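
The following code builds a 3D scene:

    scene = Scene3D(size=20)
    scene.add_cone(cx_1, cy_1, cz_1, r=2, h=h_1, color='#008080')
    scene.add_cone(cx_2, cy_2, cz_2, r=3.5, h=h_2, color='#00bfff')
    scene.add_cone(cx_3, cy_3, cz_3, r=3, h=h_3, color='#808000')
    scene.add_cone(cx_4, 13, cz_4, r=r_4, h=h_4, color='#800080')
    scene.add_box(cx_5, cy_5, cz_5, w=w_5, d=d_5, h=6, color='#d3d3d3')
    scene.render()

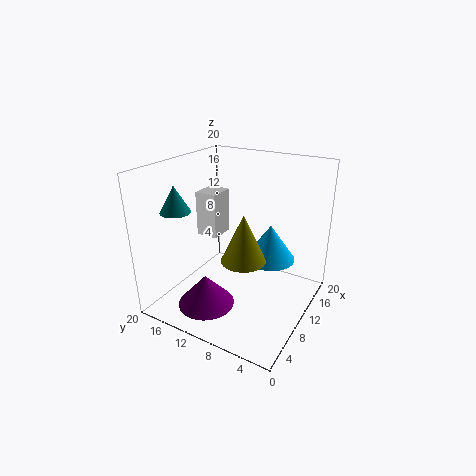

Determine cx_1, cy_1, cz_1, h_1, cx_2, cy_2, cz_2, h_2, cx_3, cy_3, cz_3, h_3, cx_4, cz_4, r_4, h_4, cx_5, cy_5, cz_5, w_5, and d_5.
cx_1 = 4.5; cy_1 = 16; cz_1 = 14.5; h_1 = 3.5; cx_2 = 12; cy_2 = 6; cz_2 = 7; h_2 = 5; cx_3 = 8; cy_3 = 8; cz_3 = 8; h_3 = 6.5; cx_4 = 6; cz_4 = 0.5; r_4 = 4; h_4 = 4.5; cx_5 = 7.5; cy_5 = 12; cz_5 = 10.5; w_5 = 3.5; d_5 = 3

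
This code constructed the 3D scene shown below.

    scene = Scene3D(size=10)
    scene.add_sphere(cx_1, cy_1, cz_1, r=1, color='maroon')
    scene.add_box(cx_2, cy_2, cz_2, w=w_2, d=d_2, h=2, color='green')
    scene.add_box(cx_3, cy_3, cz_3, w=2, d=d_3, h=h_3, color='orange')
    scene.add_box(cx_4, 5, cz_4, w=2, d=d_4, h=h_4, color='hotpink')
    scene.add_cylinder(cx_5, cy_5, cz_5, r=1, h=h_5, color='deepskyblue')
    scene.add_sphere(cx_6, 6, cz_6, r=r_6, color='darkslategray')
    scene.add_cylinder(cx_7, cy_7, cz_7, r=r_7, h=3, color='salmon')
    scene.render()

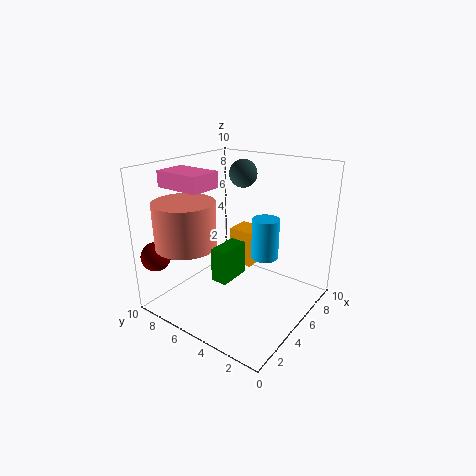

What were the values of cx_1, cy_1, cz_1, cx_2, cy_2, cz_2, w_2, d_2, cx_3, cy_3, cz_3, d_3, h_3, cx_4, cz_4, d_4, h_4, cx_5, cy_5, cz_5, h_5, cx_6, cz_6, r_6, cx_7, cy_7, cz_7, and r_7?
cx_1 = 1
cy_1 = 9
cz_1 = 4
cx_2 = 1
cy_2 = 3
cz_2 = 4
w_2 = 2
d_2 = 1
cx_3 = 8
cy_3 = 6
cz_3 = 1
d_3 = 2
h_3 = 3
cx_4 = 1
cz_4 = 9
d_4 = 3
h_4 = 1
cx_5 = 7
cy_5 = 4
cz_5 = 3
h_5 = 3
cx_6 = 7
cz_6 = 9
r_6 = 1
cx_7 = 2
cy_7 = 7
cz_7 = 5
r_7 = 2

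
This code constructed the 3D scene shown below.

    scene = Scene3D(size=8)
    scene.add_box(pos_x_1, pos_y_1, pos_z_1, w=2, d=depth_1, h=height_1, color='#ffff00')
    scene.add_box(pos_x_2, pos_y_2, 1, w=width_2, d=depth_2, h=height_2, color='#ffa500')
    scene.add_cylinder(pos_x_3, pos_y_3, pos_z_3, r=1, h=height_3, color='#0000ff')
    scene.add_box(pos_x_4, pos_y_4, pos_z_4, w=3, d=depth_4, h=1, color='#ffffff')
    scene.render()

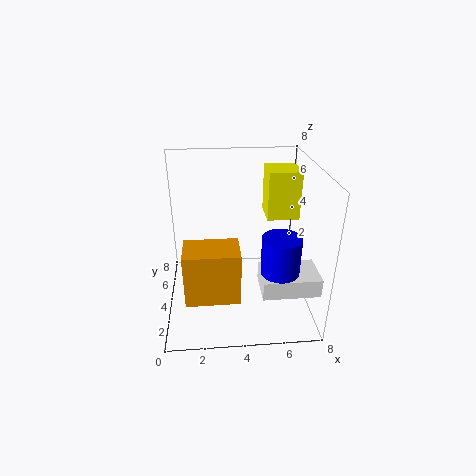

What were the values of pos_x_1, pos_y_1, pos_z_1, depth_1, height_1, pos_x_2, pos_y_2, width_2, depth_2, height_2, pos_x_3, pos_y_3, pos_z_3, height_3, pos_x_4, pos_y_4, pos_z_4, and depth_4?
pos_x_1 = 6, pos_y_1 = 6, pos_z_1 = 4, depth_1 = 2, height_1 = 3, pos_x_2 = 1, pos_y_2 = 2, width_2 = 3, depth_2 = 2, height_2 = 3, pos_x_3 = 6, pos_y_3 = 2, pos_z_3 = 2, height_3 = 3, pos_x_4 = 5, pos_y_4 = 1, pos_z_4 = 2, depth_4 = 2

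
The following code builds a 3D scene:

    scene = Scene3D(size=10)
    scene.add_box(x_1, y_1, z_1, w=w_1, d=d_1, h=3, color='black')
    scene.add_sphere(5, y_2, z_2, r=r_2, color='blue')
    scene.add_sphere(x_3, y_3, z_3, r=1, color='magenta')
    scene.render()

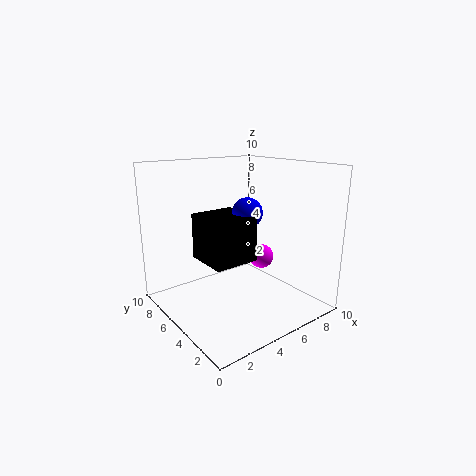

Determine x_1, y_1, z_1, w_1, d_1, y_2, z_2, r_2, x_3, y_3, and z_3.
x_1 = 2, y_1 = 3, z_1 = 4, w_1 = 3, d_1 = 3, y_2 = 4, z_2 = 7, r_2 = 1, x_3 = 9, y_3 = 7, z_3 = 2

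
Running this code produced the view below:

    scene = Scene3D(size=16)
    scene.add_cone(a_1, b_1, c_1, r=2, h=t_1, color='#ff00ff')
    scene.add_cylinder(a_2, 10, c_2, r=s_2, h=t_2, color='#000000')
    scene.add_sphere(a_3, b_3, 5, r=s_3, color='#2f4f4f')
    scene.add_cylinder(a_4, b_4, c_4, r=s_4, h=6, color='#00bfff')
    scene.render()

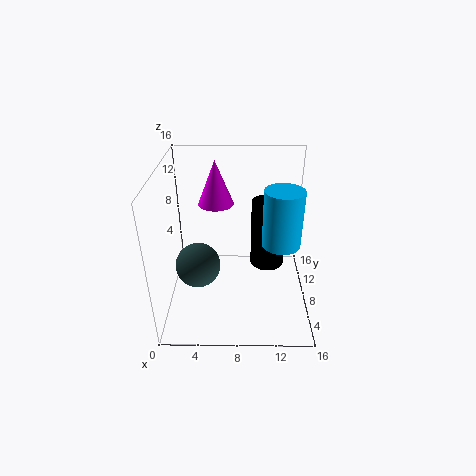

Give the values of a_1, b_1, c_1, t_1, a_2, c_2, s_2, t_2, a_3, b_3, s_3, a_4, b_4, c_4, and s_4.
a_1 = 5.5
b_1 = 10.5
c_1 = 11
t_1 = 5
a_2 = 11.5
c_2 = 3.5
s_2 = 2
t_2 = 8
a_3 = 3.5
b_3 = 7
s_3 = 2.5
a_4 = 12.5
b_4 = 6
c_4 = 8.5
s_4 = 2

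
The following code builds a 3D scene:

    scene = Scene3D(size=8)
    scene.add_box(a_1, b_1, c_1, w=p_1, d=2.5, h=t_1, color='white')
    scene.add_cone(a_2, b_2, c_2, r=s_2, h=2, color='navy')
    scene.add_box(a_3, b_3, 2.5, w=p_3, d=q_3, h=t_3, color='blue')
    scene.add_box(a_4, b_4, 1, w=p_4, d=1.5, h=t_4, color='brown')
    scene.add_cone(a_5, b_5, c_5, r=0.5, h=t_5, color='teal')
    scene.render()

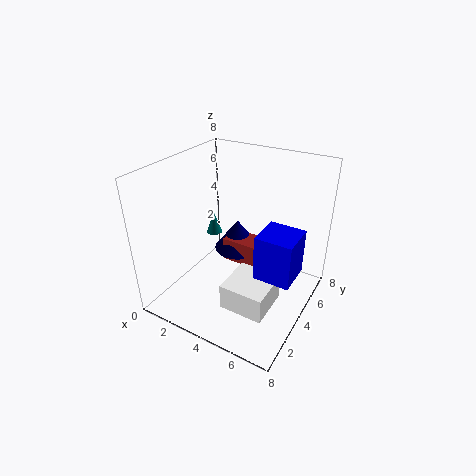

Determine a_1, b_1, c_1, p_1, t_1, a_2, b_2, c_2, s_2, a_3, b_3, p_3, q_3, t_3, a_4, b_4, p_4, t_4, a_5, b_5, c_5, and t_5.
a_1 = 4; b_1 = 2; c_1 = 0.5; p_1 = 2.5; t_1 = 1.5; a_2 = 2.5; b_2 = 6.5; c_2 = 1.5; s_2 = 1.5; a_3 = 5.5; b_3 = 3; p_3 = 2; q_3 = 2; t_3 = 2.5; a_4 = 2; b_4 = 5.5; p_4 = 2.5; t_4 = 1.5; a_5 = 1; b_5 = 6; c_5 = 2.5; t_5 = 1.5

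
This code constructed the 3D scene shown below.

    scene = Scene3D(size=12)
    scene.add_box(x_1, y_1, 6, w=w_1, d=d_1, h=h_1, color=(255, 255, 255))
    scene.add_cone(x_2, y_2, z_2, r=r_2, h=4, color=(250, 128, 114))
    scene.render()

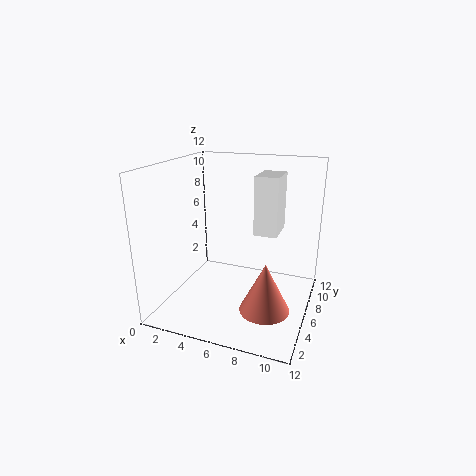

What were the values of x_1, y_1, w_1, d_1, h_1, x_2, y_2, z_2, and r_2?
x_1 = 7; y_1 = 7; w_1 = 2; d_1 = 3; h_1 = 5; x_2 = 9; y_2 = 4; z_2 = 1; r_2 = 2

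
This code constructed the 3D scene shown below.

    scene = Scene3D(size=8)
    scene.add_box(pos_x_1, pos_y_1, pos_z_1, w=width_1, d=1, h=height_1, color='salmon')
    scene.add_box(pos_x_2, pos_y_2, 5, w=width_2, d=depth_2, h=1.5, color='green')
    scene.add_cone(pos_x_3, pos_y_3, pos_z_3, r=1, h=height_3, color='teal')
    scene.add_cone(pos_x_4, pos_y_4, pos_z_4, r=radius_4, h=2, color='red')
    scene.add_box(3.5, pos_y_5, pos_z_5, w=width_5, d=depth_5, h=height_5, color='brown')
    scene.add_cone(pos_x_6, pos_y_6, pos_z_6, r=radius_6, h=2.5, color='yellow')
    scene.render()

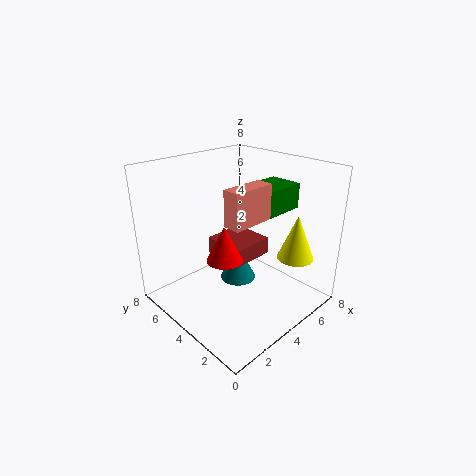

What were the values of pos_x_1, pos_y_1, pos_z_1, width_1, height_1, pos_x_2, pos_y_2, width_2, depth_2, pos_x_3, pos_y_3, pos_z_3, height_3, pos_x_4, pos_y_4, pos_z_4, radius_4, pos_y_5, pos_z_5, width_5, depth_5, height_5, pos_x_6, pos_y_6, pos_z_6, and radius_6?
pos_x_1 = 3, pos_y_1 = 3, pos_z_1 = 5, width_1 = 2.5, height_1 = 2, pos_x_2 = 5.5, pos_y_2 = 3, width_2 = 2.5, depth_2 = 2, pos_x_3 = 4, pos_y_3 = 4, pos_z_3 = 1.5, height_3 = 2, pos_x_4 = 3, pos_y_4 = 4, pos_z_4 = 3, radius_4 = 1, pos_y_5 = 3.5, pos_z_5 = 2.5, width_5 = 2.5, depth_5 = 2.5, height_5 = 1, pos_x_6 = 6, pos_y_6 = 1.5, pos_z_6 = 3, radius_6 = 1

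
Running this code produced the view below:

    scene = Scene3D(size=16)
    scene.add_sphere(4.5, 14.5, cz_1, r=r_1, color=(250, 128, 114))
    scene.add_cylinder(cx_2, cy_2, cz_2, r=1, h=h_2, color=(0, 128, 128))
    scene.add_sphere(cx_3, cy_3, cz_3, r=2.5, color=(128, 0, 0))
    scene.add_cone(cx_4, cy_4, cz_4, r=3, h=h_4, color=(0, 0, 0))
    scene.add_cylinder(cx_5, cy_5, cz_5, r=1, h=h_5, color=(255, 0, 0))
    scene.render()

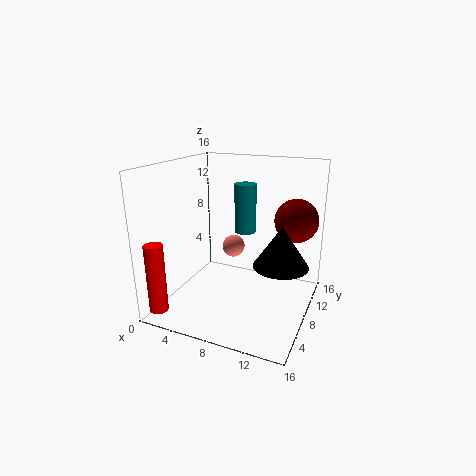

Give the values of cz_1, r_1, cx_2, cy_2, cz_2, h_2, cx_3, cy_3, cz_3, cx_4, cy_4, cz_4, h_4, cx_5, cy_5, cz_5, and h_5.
cz_1 = 4; r_1 = 1.5; cx_2 = 10.5; cy_2 = 4; cz_2 = 10.5; h_2 = 4.5; cx_3 = 13.5; cy_3 = 12; cz_3 = 9.5; cx_4 = 13; cy_4 = 8; cz_4 = 5.5; h_4 = 4.5; cx_5 = 1.5; cy_5 = 1.5; cz_5 = 1; h_5 = 7.5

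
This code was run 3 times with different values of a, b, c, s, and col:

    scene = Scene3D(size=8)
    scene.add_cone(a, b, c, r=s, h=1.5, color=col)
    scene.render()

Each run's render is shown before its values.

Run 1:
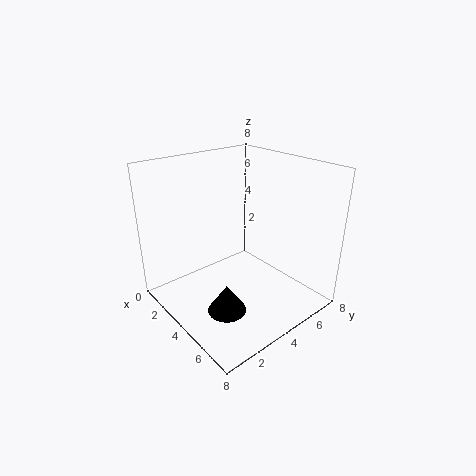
a = 5.5, b = 2, c = 1, s = 1, col = 'black'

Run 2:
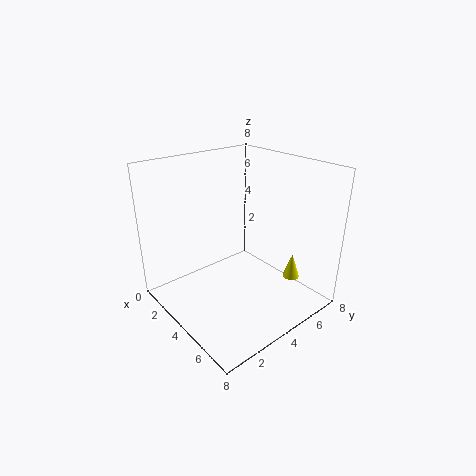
a = 5.5, b = 7, c = 1, s = 0.5, col = 'yellow'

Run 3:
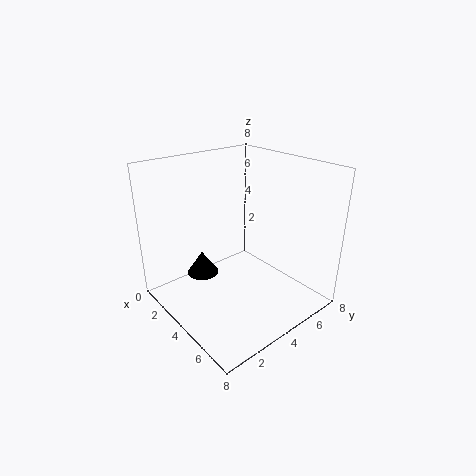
a = 1, b = 3.5, c = 0.5, s = 1, col = 'black'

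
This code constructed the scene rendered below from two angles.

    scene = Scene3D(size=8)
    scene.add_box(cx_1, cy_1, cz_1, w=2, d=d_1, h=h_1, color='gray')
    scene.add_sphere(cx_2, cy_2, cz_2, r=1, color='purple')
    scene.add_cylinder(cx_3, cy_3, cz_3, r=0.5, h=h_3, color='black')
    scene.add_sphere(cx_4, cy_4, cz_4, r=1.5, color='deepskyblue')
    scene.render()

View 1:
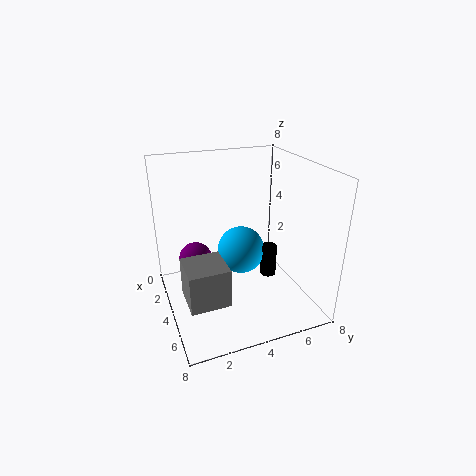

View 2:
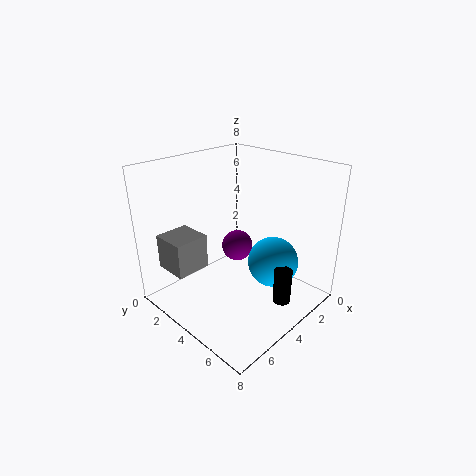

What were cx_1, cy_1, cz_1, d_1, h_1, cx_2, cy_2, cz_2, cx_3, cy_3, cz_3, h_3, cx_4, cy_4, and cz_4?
cx_1 = 5; cy_1 = 0.5; cz_1 = 2; d_1 = 2; h_1 = 2; cx_2 = 2; cy_2 = 2; cz_2 = 2; cx_3 = 3; cy_3 = 6.5; cz_3 = 0.5; h_3 = 2; cx_4 = 2; cy_4 = 5; cz_4 = 2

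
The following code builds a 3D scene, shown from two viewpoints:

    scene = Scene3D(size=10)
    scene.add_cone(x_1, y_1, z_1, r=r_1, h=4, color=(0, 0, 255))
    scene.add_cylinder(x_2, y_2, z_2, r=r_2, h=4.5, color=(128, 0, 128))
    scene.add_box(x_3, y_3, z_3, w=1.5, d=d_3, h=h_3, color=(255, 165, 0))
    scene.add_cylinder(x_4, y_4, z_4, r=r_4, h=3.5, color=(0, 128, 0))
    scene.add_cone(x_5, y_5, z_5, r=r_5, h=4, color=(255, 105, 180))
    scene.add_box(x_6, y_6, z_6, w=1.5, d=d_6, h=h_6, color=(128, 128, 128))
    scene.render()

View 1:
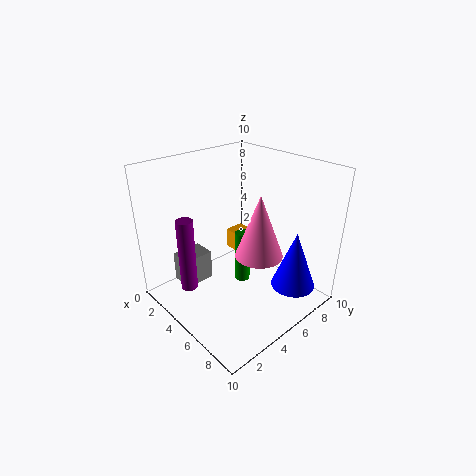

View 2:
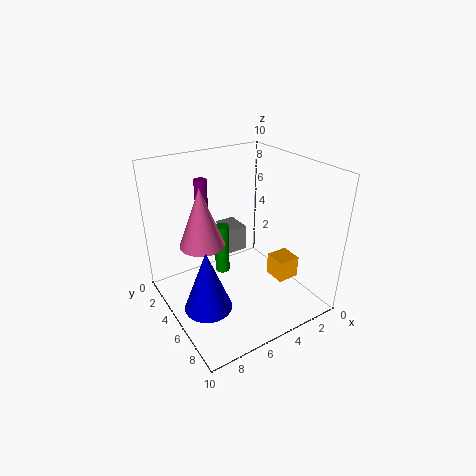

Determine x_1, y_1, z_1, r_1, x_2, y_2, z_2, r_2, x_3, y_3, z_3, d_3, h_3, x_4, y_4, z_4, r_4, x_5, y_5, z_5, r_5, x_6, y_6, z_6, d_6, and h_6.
x_1 = 8.5; y_1 = 7; z_1 = 2; r_1 = 1.5; x_2 = 5.5; y_2 = 0.5; z_2 = 3.5; r_2 = 0.5; x_3 = 2; y_3 = 6.5; z_3 = 2.5; d_3 = 1.5; h_3 = 1.5; x_4 = 6; y_4 = 4.5; z_4 = 2.5; r_4 = 0.5; x_5 = 7.5; y_5 = 4.5; z_5 = 5; r_5 = 1.5; x_6 = 3; y_6 = 1; z_6 = 2.5; d_6 = 2; h_6 = 2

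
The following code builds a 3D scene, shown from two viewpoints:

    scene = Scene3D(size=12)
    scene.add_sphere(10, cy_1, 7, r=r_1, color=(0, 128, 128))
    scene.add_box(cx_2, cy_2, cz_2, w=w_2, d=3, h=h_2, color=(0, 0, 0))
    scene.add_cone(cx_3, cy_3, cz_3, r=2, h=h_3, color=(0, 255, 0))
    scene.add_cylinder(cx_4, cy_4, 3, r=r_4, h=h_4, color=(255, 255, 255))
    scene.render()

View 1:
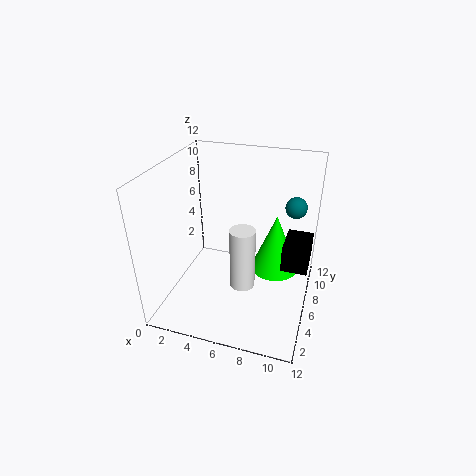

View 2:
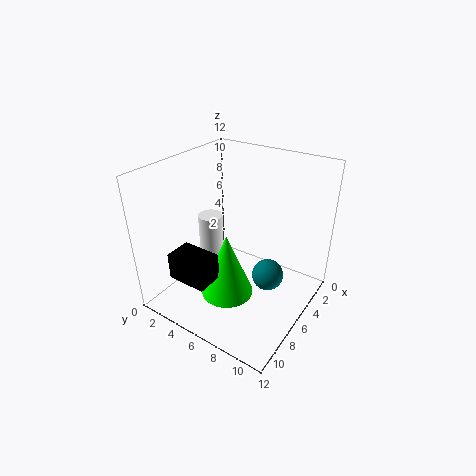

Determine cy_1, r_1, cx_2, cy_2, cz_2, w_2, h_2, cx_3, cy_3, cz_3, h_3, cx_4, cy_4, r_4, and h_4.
cy_1 = 11, r_1 = 1, cx_2 = 10, cy_2 = 4, cz_2 = 5, w_2 = 2, h_2 = 2, cx_3 = 9, cy_3 = 7, cz_3 = 3, h_3 = 5, cx_4 = 7, cy_4 = 4, r_4 = 1, h_4 = 5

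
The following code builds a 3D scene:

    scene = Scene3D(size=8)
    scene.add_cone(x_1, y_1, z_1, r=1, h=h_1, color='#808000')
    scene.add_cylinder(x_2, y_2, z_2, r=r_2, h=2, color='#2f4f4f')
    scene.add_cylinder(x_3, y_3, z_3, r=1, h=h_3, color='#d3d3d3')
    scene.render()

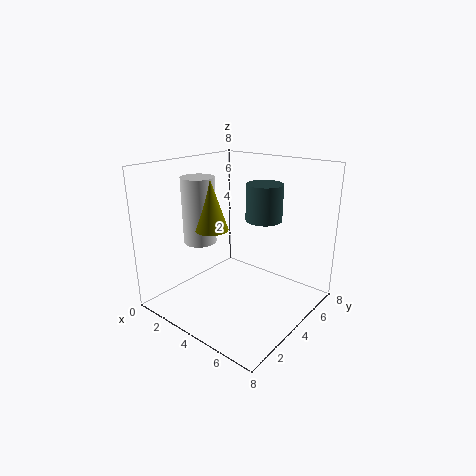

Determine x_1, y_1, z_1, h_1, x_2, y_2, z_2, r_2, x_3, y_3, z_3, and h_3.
x_1 = 2
y_1 = 4
z_1 = 4
h_1 = 3
x_2 = 5
y_2 = 5
z_2 = 5
r_2 = 1
x_3 = 1
y_3 = 4
z_3 = 3
h_3 = 4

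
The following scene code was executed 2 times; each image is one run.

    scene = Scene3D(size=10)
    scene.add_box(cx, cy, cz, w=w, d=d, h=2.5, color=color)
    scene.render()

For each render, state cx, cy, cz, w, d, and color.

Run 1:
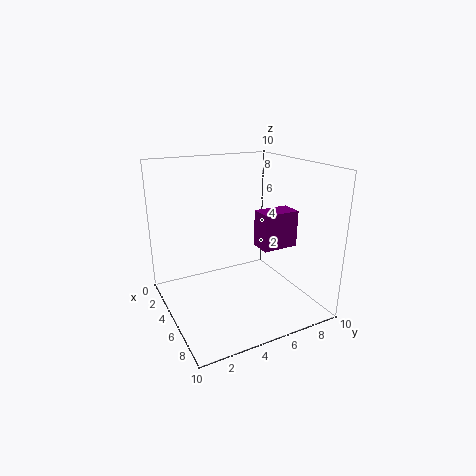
cx = 5.5; cy = 6; cz = 4.5; w = 1.5; d = 2.5; color = 'purple'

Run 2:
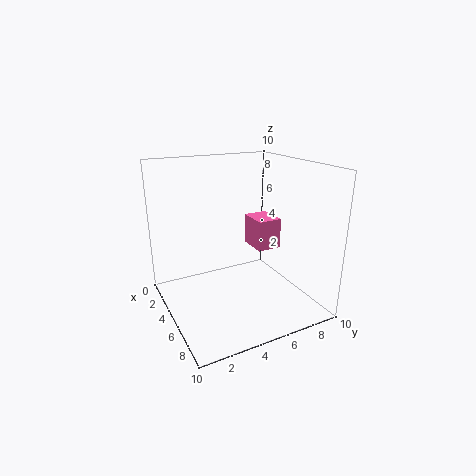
cx = 0.5; cy = 8; cz = 2.5; w = 2.5; d = 2; color = 'hotpink'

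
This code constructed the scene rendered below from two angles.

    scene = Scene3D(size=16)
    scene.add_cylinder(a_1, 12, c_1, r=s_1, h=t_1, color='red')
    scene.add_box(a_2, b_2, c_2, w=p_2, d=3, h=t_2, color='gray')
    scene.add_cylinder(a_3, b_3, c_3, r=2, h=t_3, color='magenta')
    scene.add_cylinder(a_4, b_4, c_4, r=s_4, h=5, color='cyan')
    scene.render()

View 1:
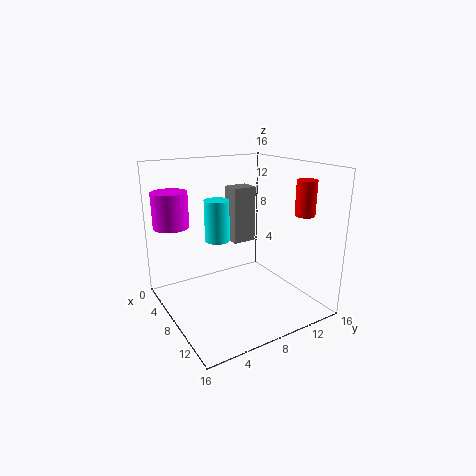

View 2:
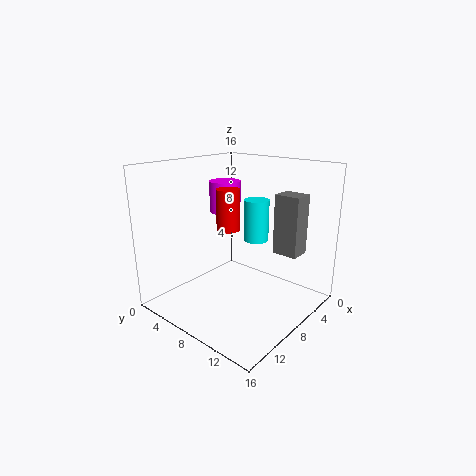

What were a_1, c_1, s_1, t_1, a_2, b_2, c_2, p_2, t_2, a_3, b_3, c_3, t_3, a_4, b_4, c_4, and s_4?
a_1 = 14, c_1 = 11.5, s_1 = 1, t_1 = 3.5, a_2 = 1.5, b_2 = 10, c_2 = 5.5, p_2 = 2.5, t_2 = 7, a_3 = 3.5, b_3 = 2, c_3 = 9, t_3 = 4, a_4 = 4, b_4 = 7.5, c_4 = 6.5, s_4 = 1.5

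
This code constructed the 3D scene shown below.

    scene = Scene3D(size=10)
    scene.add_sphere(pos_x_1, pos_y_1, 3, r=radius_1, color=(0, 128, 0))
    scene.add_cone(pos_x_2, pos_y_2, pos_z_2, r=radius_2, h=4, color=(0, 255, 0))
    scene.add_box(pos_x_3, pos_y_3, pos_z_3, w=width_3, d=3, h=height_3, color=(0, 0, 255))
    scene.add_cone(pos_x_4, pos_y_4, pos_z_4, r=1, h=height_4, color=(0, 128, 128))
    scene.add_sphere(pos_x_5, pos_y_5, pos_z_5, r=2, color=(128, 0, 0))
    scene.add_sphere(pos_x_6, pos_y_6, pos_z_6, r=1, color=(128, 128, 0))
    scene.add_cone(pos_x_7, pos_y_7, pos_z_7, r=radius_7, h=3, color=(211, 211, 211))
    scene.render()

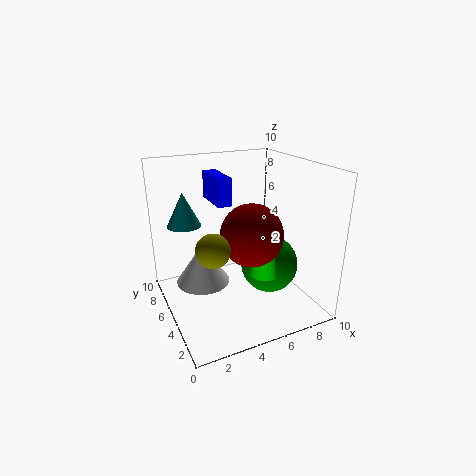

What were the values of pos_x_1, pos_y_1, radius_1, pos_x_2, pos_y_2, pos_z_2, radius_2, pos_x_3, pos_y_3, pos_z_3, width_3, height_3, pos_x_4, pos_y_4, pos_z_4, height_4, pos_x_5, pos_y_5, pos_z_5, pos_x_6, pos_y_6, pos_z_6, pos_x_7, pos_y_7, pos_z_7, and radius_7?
pos_x_1 = 7; pos_y_1 = 4; radius_1 = 2; pos_x_2 = 6; pos_y_2 = 3; pos_z_2 = 3; radius_2 = 1; pos_x_3 = 4; pos_y_3 = 6; pos_z_3 = 7; width_3 = 1; height_3 = 2; pos_x_4 = 1; pos_y_4 = 4; pos_z_4 = 7; height_4 = 2; pos_x_5 = 5; pos_y_5 = 3; pos_z_5 = 6; pos_x_6 = 2; pos_y_6 = 2; pos_z_6 = 6; pos_x_7 = 3; pos_y_7 = 7; pos_z_7 = 1; radius_7 = 2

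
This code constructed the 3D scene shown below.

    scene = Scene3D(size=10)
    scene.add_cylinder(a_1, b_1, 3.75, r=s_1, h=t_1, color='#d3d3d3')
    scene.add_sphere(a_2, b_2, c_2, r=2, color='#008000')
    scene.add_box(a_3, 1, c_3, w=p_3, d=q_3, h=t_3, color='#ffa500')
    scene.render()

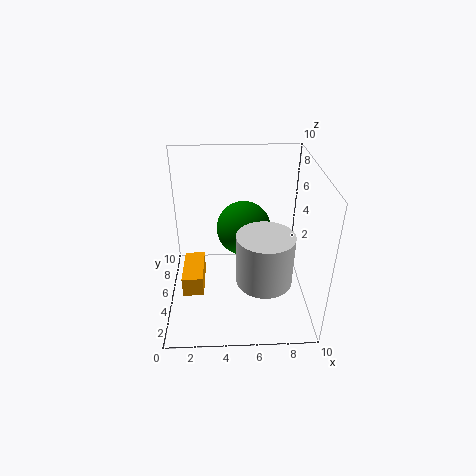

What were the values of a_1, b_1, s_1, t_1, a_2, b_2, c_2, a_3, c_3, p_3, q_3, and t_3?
a_1 = 6.5, b_1 = 2, s_1 = 1.75, t_1 = 3.25, a_2 = 5.5, b_2 = 6.75, c_2 = 4.75, a_3 = 1.5, c_3 = 3.5, p_3 = 1.25, q_3 = 2.75, t_3 = 1.25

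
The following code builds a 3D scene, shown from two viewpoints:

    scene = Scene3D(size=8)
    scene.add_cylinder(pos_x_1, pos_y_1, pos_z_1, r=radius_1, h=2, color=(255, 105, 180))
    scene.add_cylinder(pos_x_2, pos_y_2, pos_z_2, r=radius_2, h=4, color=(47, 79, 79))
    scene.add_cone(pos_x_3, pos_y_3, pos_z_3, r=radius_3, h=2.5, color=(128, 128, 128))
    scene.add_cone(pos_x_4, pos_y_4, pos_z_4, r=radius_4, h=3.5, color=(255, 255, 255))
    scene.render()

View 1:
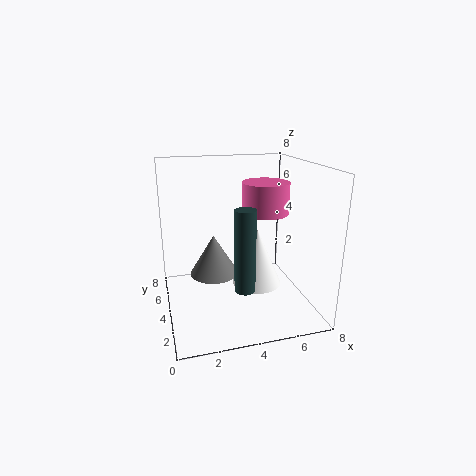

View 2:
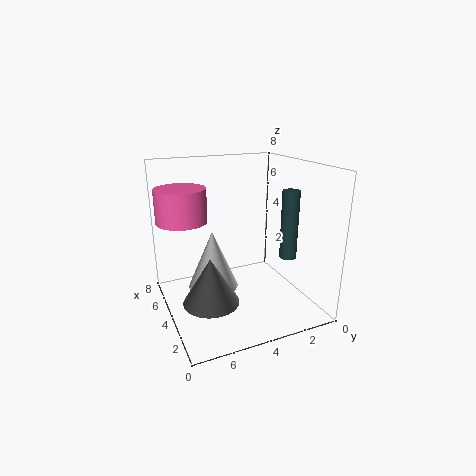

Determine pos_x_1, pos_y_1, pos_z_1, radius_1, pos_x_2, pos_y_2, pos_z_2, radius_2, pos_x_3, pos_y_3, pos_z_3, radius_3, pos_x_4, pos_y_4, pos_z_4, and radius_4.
pos_x_1 = 6.5, pos_y_1 = 6.5, pos_z_1 = 4.5, radius_1 = 1.5, pos_x_2 = 3.5, pos_y_2 = 1, pos_z_2 = 2.5, radius_2 = 0.5, pos_x_3 = 3, pos_y_3 = 6, pos_z_3 = 1, radius_3 = 1.5, pos_x_4 = 5.5, pos_y_4 = 5, pos_z_4 = 0.5, radius_4 = 1.5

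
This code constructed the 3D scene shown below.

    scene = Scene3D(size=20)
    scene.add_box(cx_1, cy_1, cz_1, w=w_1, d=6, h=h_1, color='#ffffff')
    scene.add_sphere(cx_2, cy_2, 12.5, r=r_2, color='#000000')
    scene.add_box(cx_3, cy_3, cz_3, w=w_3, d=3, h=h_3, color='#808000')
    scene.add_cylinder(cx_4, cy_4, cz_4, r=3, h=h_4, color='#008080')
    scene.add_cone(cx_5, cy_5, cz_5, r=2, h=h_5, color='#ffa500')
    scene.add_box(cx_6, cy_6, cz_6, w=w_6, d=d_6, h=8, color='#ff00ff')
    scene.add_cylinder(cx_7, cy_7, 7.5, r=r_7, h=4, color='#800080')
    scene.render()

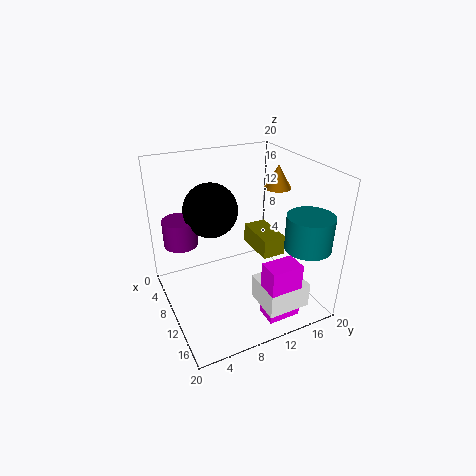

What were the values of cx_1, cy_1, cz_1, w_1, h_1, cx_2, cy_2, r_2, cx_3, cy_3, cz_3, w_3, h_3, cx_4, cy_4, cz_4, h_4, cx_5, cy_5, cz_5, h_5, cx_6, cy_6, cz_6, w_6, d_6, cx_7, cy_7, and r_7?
cx_1 = 12.5, cy_1 = 11, cz_1 = 1.5, w_1 = 5.5, h_1 = 3.5, cx_2 = 5, cy_2 = 8, r_2 = 4, cx_3 = 10, cy_3 = 11, cz_3 = 9.5, w_3 = 5.5, h_3 = 2.5, cx_4 = 17, cy_4 = 16.5, cz_4 = 10.5, h_4 = 4.5, cx_5 = 7, cy_5 = 18, cz_5 = 15, h_5 = 3.5, cx_6 = 15, cy_6 = 11, cz_6 = 0.5, w_6 = 3, d_6 = 4.5, cx_7 = 4, cy_7 = 3.5, r_7 = 2.5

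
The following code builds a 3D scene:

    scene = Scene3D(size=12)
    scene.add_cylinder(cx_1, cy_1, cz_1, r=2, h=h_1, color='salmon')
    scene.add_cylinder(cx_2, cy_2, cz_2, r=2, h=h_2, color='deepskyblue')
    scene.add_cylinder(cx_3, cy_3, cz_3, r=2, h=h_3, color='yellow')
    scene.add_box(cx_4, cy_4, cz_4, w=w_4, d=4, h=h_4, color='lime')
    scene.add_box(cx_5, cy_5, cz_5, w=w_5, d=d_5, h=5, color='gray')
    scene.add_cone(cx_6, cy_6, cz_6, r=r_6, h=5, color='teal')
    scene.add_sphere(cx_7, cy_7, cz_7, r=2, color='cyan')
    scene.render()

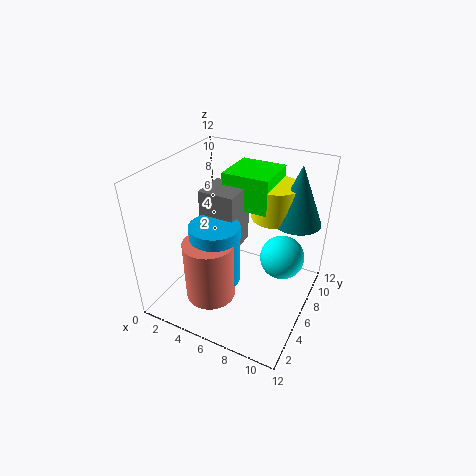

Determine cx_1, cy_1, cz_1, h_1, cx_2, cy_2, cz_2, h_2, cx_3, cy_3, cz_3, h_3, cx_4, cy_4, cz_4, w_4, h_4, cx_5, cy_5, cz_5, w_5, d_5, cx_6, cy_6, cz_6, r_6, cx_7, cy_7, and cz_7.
cx_1 = 5; cy_1 = 3; cz_1 = 2; h_1 = 5; cx_2 = 5; cy_2 = 4; cz_2 = 3; h_2 = 5; cx_3 = 8; cy_3 = 9; cz_3 = 7; h_3 = 3; cx_4 = 4; cy_4 = 7; cz_4 = 8; w_4 = 4; h_4 = 3; cx_5 = 3; cy_5 = 5; cz_5 = 5; w_5 = 3; d_5 = 3; cx_6 = 10; cy_6 = 9; cz_6 = 7; r_6 = 2; cx_7 = 9; cy_7 = 9; cz_7 = 3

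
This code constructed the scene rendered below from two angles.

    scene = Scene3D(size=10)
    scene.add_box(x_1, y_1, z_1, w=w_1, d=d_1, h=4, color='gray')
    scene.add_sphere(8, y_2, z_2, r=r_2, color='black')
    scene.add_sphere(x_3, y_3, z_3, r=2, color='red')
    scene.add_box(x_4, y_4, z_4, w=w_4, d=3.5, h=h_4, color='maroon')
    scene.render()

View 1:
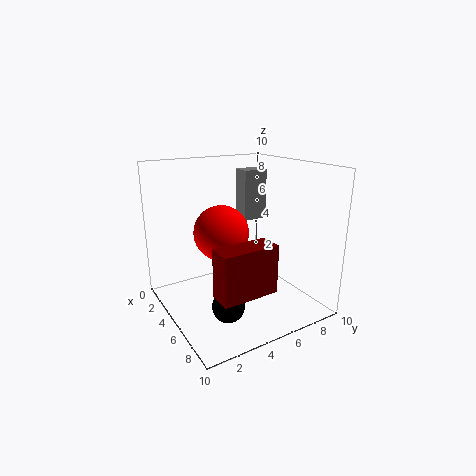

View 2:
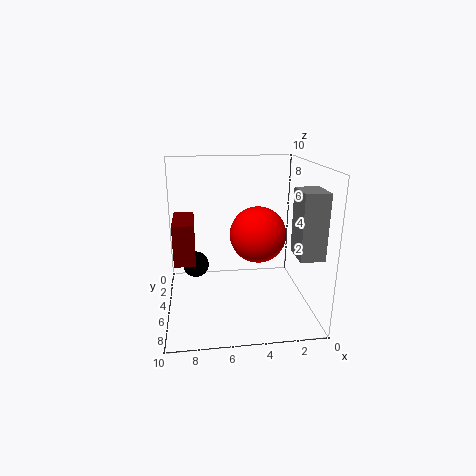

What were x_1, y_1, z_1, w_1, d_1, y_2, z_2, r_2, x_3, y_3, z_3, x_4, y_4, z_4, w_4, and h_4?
x_1 = 0.5; y_1 = 7.5; z_1 = 5; w_1 = 1.5; d_1 = 2; y_2 = 2.5; z_2 = 2; r_2 = 1; x_3 = 3.5; y_3 = 4.5; z_3 = 5; x_4 = 8; y_4 = 1.5; z_4 = 3; w_4 = 1.5; h_4 = 3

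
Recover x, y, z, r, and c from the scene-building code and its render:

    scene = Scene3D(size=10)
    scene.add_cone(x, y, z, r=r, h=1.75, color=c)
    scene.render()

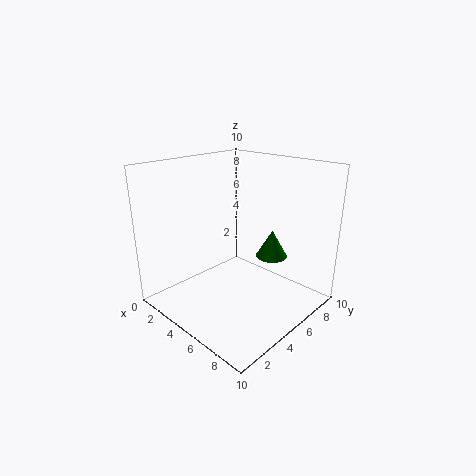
x = 7.75; y = 5.25; z = 4.5; r = 1; c = 'green'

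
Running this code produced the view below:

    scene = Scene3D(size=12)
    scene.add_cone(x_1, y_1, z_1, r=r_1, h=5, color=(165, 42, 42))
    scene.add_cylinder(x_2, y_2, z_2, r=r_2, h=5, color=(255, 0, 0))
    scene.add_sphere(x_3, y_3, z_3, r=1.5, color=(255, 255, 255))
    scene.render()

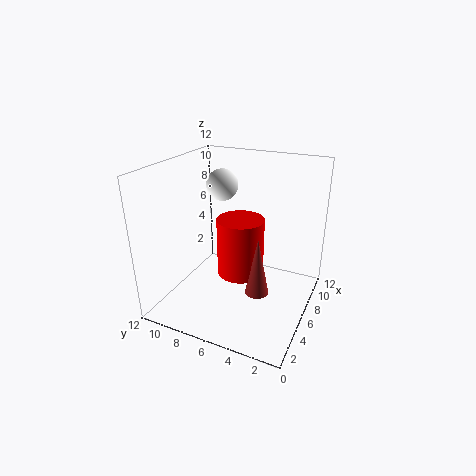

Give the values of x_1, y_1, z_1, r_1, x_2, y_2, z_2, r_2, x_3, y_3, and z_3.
x_1 = 5.5
y_1 = 4
z_1 = 1.5
r_1 = 1
x_2 = 6.5
y_2 = 6
z_2 = 2.5
r_2 = 2
x_3 = 10
y_3 = 9.5
z_3 = 9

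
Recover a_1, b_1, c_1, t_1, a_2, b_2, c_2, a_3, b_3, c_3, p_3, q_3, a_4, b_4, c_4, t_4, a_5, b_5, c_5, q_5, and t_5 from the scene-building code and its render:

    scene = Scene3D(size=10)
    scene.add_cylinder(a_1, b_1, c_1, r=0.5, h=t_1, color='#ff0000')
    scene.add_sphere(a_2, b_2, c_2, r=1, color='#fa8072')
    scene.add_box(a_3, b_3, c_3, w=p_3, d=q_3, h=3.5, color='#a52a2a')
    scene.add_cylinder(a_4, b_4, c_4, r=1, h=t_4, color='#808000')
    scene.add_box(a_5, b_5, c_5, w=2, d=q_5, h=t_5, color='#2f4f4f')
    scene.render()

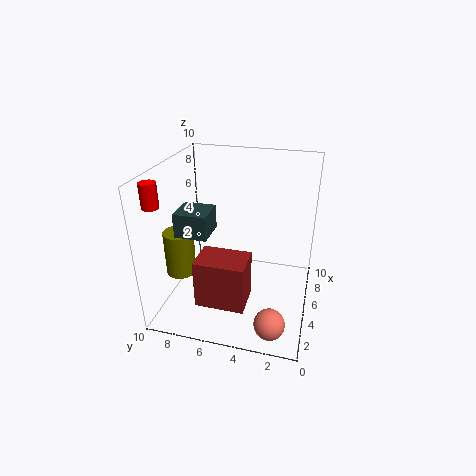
a_1 = 1
b_1 = 9
c_1 = 8.5
t_1 = 1.5
a_2 = 1.5
b_2 = 2
c_2 = 1
a_3 = 2.5
b_3 = 4
c_3 = 0.5
p_3 = 2.5
q_3 = 3.5
a_4 = 3
b_4 = 8.5
c_4 = 3
t_4 = 3
a_5 = 1.5
b_5 = 6
c_5 = 6.5
q_5 = 2
t_5 = 1.5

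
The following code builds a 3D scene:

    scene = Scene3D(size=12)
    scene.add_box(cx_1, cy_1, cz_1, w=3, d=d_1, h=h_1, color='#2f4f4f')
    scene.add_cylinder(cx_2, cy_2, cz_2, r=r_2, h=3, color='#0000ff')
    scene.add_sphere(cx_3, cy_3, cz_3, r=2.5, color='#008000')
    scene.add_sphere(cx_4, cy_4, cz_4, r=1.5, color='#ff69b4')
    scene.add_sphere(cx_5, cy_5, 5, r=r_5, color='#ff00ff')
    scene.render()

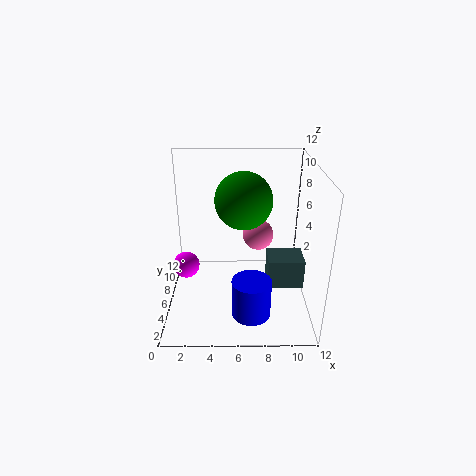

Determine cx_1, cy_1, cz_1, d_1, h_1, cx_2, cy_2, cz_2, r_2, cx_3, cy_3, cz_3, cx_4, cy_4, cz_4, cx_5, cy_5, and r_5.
cx_1 = 8.5; cy_1 = 4.5; cz_1 = 2; d_1 = 2.5; h_1 = 2.5; cx_2 = 7; cy_2 = 2; cz_2 = 1.5; r_2 = 1.5; cx_3 = 6.5; cy_3 = 8; cz_3 = 8.5; cx_4 = 8; cy_4 = 10.5; cz_4 = 4; cx_5 = 2; cy_5 = 3.5; r_5 = 1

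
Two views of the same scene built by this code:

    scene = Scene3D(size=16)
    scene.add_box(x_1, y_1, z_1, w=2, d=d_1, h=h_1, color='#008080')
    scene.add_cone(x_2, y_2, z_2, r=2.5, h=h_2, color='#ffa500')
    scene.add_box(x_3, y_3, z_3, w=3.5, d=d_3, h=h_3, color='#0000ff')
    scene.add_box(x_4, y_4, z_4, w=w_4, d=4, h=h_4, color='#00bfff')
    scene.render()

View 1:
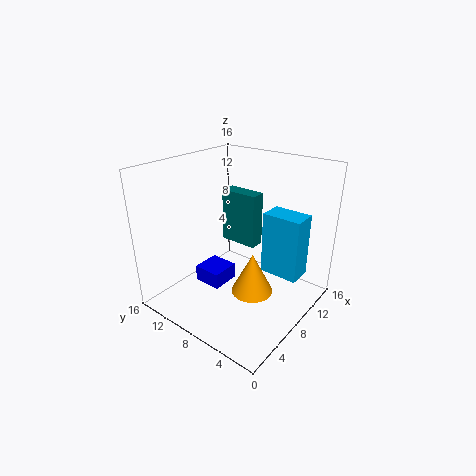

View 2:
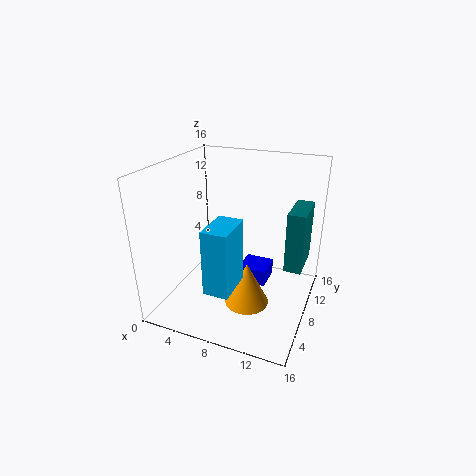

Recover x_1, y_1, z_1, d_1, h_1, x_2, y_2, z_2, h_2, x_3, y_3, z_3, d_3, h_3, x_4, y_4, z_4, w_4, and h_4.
x_1 = 13, y_1 = 9.5, z_1 = 4, d_1 = 5, h_1 = 7, x_2 = 9.5, y_2 = 7, z_2 = 0.5, h_2 = 5, x_3 = 7, y_3 = 10.5, z_3 = 0.5, d_3 = 3.5, h_3 = 2, x_4 = 7.5, y_4 = 0.5, z_4 = 5.5, w_4 = 2.5, h_4 = 6.5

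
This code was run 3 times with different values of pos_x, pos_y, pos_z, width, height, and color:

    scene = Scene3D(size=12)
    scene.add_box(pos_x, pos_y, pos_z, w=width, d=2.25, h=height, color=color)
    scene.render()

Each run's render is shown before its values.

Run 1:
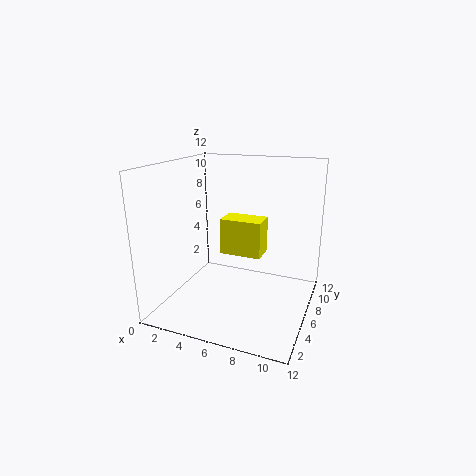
pos_x = 3.75
pos_y = 7.25
pos_z = 3.75
width = 3.75
height = 3.25
color = 'yellow'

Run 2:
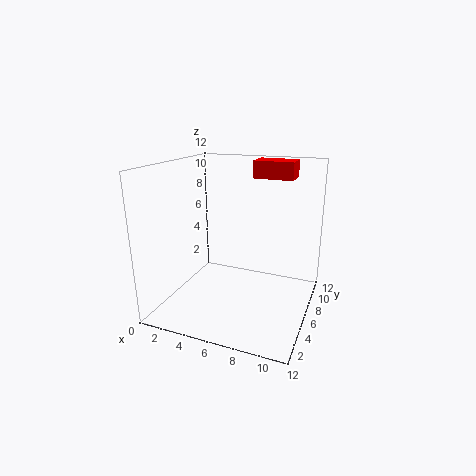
pos_x = 6.25
pos_y = 8.75
pos_z = 10.5
width = 3.5
height = 1.5
color = 'red'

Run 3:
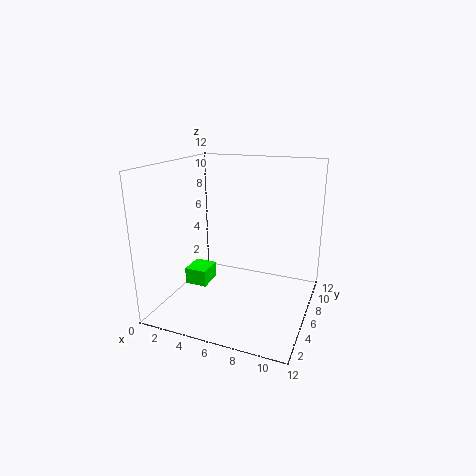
pos_x = 1
pos_y = 5.5
pos_z = 1
width = 2
height = 1.5
color = 'lime'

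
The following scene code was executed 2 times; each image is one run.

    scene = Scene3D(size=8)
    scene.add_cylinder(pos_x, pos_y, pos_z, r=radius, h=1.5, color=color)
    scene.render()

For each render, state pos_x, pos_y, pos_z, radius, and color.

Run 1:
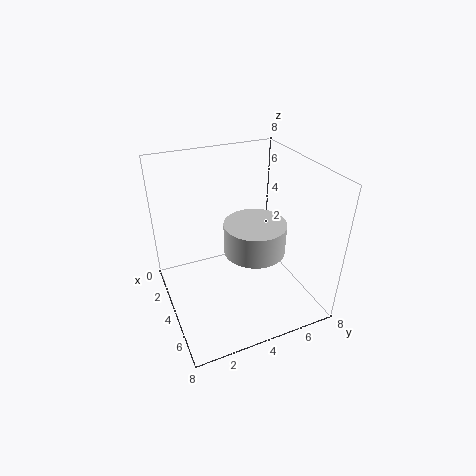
pos_x = 6, pos_y = 4, pos_z = 4.5, radius = 1.5, color = 'lightgray'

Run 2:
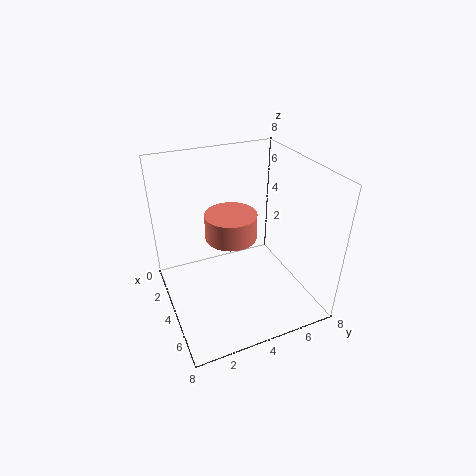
pos_x = 3, pos_y = 4, pos_z = 3.5, radius = 1.5, color = 'salmon'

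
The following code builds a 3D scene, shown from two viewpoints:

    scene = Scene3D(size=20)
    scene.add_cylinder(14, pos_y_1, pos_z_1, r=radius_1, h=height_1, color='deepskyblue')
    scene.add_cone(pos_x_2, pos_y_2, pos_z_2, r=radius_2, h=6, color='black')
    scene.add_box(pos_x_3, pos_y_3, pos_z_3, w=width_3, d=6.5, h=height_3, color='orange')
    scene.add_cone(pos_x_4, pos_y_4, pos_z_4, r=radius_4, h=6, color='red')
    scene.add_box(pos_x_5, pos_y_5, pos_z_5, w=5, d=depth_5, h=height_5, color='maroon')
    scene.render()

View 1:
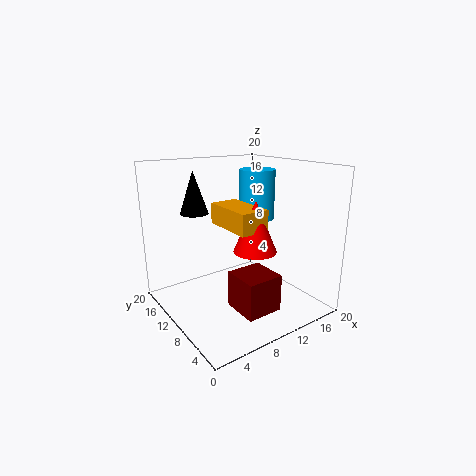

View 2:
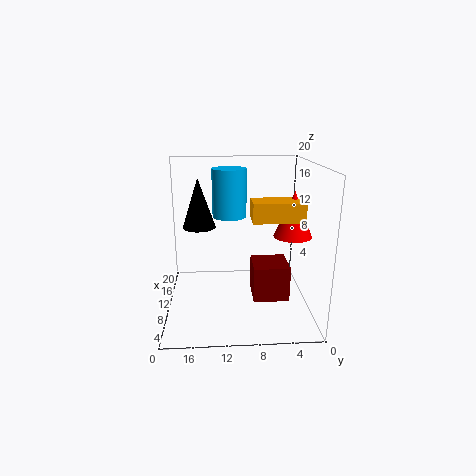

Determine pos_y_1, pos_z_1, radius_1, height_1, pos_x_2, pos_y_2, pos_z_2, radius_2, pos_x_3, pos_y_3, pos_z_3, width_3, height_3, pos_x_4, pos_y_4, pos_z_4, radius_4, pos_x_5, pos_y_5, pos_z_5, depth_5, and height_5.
pos_y_1 = 11, pos_z_1 = 12, radius_1 = 2.5, height_1 = 7, pos_x_2 = 6, pos_y_2 = 15, pos_z_2 = 13, radius_2 = 2, pos_x_3 = 5, pos_y_3 = 2, pos_z_3 = 13.5, width_3 = 3.5, height_3 = 2.5, pos_x_4 = 7.5, pos_y_4 = 3, pos_z_4 = 11, radius_4 = 2.5, pos_x_5 = 7, pos_y_5 = 3, pos_z_5 = 1.5, depth_5 = 5, height_5 = 5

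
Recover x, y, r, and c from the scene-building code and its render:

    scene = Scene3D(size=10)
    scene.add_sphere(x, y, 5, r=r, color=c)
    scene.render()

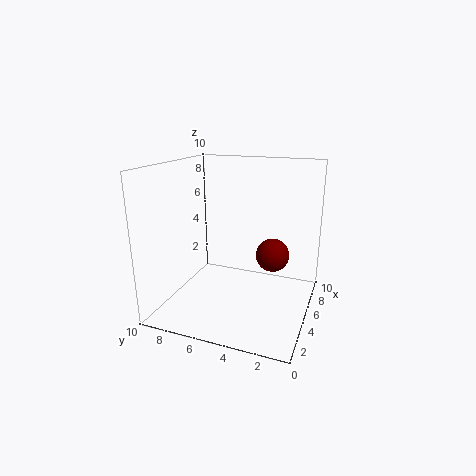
x = 3, y = 2, r = 1, c = 'maroon'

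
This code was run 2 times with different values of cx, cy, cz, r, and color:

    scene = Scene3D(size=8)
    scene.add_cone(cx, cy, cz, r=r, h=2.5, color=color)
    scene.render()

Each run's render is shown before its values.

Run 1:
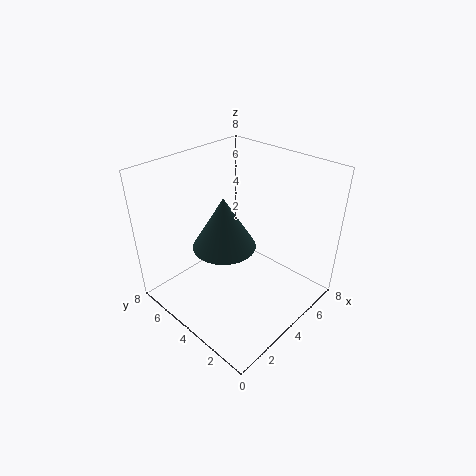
cx = 2
cy = 3
cz = 5
r = 1.5
color = 'darkslategray'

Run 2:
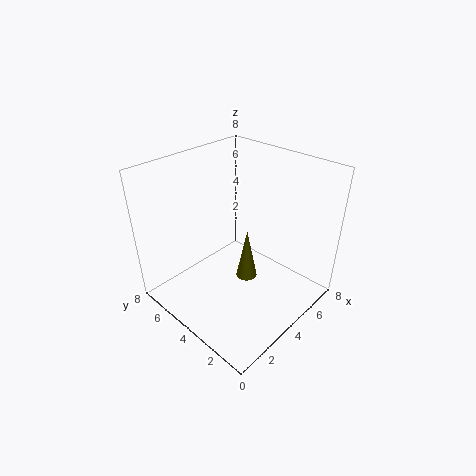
cx = 2.5
cy = 2
cz = 3.5
r = 0.5
color = 'olive'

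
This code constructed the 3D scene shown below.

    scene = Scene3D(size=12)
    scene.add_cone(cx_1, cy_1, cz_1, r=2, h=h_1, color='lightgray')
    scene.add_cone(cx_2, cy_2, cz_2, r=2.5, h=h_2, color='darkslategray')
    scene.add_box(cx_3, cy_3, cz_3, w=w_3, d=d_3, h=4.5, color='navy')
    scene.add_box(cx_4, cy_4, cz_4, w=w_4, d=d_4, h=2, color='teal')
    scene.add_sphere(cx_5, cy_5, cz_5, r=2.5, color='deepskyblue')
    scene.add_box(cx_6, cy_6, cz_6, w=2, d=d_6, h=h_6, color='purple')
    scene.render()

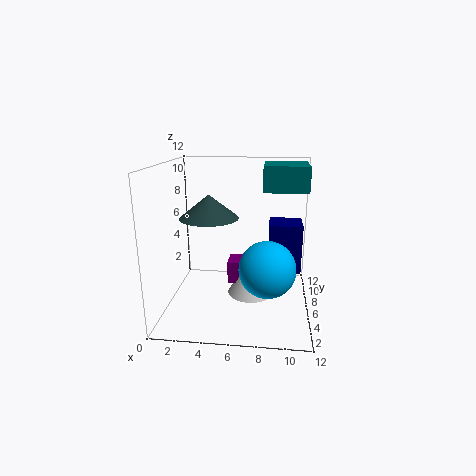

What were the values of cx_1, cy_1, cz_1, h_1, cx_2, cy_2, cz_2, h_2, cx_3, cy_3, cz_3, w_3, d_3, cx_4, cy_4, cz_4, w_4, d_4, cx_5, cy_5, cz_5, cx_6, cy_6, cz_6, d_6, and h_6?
cx_1 = 7, cy_1 = 7, cz_1 = 0.5, h_1 = 3.5, cx_2 = 3.5, cy_2 = 6.5, cz_2 = 7.5, h_2 = 2, cx_3 = 8.5, cy_3 = 8, cz_3 = 2, w_3 = 3, d_3 = 3, cx_4 = 8, cy_4 = 5, cz_4 = 10, w_4 = 3.5, d_4 = 4, cx_5 = 8.5, cy_5 = 6.5, cz_5 = 3, cx_6 = 5, cy_6 = 6.5, cz_6 = 1.5, d_6 = 2, h_6 = 2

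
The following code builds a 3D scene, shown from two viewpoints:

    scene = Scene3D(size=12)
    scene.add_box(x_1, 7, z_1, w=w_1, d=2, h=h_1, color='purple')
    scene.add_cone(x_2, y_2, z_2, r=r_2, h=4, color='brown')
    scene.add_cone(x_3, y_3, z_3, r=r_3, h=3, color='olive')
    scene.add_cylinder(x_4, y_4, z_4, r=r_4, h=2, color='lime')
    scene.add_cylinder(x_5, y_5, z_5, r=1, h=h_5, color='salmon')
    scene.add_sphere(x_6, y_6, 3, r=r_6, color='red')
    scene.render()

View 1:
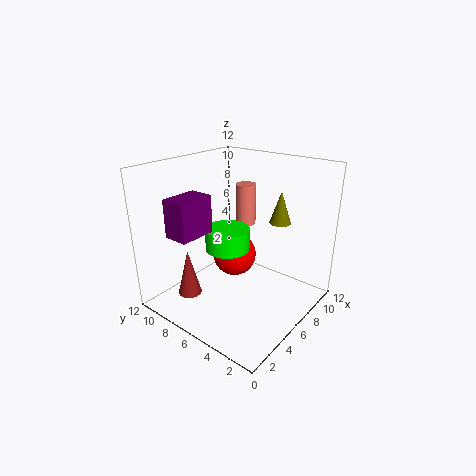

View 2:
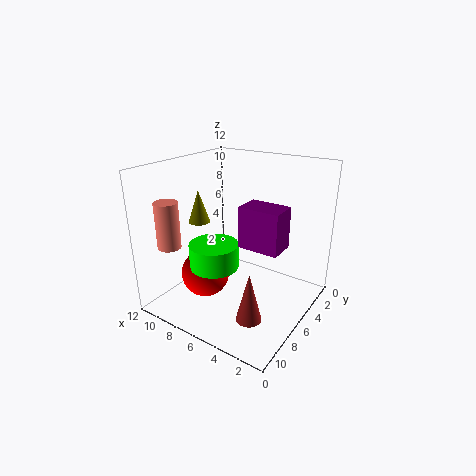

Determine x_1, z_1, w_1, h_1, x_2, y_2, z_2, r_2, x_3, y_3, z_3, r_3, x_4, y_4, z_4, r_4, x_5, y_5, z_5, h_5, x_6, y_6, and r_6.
x_1 = 1; z_1 = 7; w_1 = 3; h_1 = 3; x_2 = 3; y_2 = 9; z_2 = 1; r_2 = 1; x_3 = 11; y_3 = 5; z_3 = 6; r_3 = 1; x_4 = 7; y_4 = 8; z_4 = 4; r_4 = 2; x_5 = 11; y_5 = 9; z_5 = 5; h_5 = 4; x_6 = 8; y_6 = 8; r_6 = 2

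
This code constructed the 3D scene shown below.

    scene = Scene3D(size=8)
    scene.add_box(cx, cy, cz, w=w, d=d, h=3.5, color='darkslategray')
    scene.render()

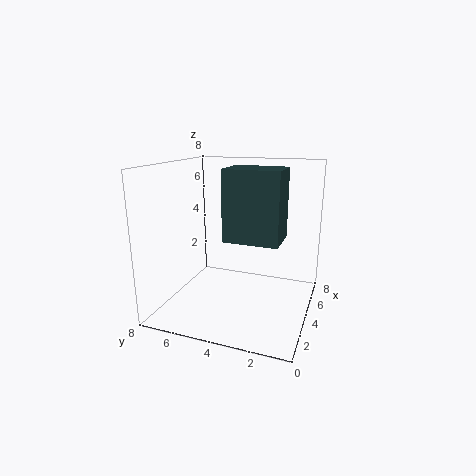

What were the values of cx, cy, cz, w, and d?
cx = 1.75
cy = 1.25
cz = 4.5
w = 2
d = 2.75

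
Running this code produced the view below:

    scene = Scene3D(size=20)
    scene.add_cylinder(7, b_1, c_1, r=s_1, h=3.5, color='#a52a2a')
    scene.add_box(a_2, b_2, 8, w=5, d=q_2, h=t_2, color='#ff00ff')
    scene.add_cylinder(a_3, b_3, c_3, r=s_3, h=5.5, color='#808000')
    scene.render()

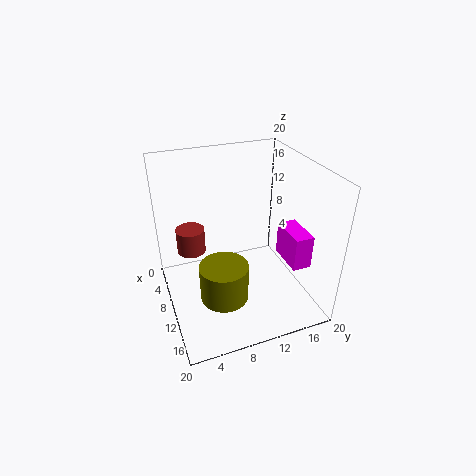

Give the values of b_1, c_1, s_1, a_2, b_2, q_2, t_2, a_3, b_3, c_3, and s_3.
b_1 = 4, c_1 = 7.5, s_1 = 2, a_2 = 12, b_2 = 15, q_2 = 2.5, t_2 = 4.5, a_3 = 11, b_3 = 7.5, c_3 = 1, s_3 = 3.5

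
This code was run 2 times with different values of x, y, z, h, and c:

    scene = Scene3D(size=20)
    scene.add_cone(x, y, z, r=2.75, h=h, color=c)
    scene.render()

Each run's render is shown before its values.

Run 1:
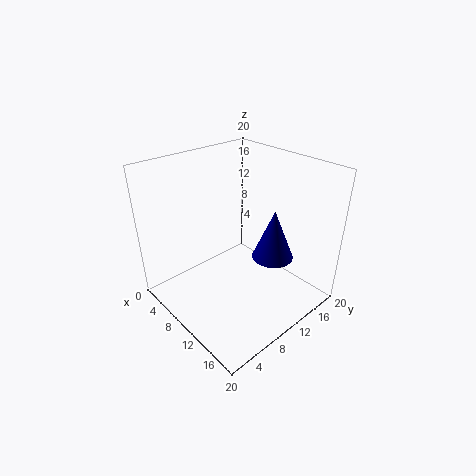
x = 14.5; y = 12.25; z = 8.25; h = 6.75; c = 'navy'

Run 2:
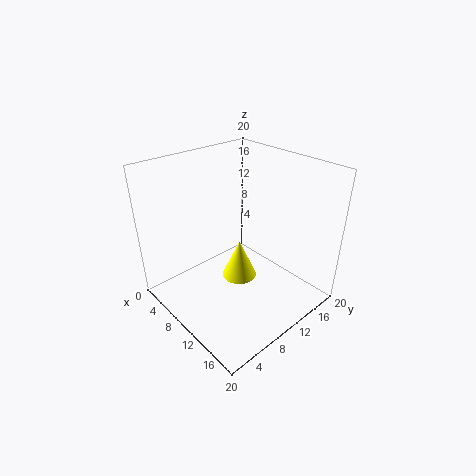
x = 7; y = 13; z = 0.5; h = 6.25; c = 'yellow'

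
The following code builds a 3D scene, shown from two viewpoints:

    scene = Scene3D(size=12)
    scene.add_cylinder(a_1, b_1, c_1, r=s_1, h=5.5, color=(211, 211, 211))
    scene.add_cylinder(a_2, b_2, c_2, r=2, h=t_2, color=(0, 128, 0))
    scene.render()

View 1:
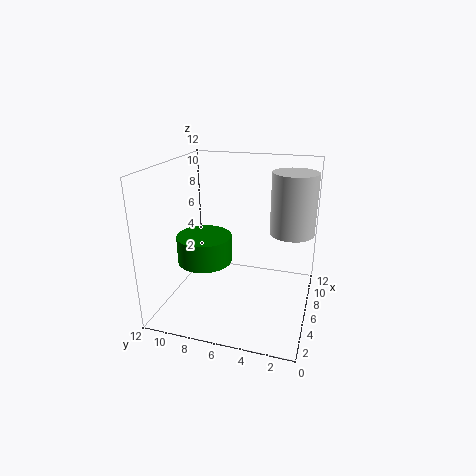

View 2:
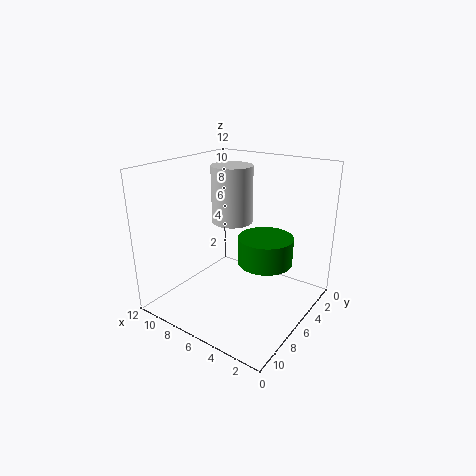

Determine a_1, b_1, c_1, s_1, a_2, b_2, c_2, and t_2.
a_1 = 9.5; b_1 = 2; c_1 = 5.5; s_1 = 2; a_2 = 2.5; b_2 = 7.5; c_2 = 5.5; t_2 = 2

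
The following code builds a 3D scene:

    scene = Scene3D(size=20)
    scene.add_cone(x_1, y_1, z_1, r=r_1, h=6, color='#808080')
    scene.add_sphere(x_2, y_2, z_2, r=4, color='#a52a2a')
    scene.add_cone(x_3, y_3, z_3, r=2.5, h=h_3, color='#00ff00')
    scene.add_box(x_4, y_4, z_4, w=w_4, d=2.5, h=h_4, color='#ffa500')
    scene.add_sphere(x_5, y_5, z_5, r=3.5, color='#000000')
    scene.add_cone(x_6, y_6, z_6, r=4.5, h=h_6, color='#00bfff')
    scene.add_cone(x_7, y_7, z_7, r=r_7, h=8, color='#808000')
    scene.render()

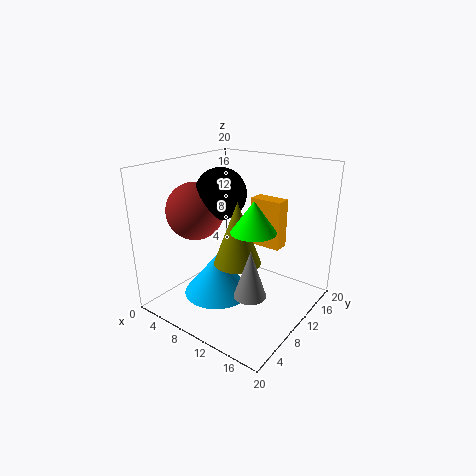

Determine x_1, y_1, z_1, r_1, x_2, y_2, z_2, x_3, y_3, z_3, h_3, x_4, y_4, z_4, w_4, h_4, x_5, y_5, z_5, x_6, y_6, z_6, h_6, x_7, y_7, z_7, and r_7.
x_1 = 15.5; y_1 = 5; z_1 = 5.5; r_1 = 2; x_2 = 4.5; y_2 = 7.5; z_2 = 13.5; x_3 = 16.5; y_3 = 4; z_3 = 14.5; h_3 = 3.5; x_4 = 8; y_4 = 16; z_4 = 6.5; w_4 = 5; h_4 = 7.5; x_5 = 7.5; y_5 = 9.5; z_5 = 16; x_6 = 9; y_6 = 6.5; z_6 = 3; h_6 = 5.5; x_7 = 12.5; y_7 = 6.5; z_7 = 8.5; r_7 = 3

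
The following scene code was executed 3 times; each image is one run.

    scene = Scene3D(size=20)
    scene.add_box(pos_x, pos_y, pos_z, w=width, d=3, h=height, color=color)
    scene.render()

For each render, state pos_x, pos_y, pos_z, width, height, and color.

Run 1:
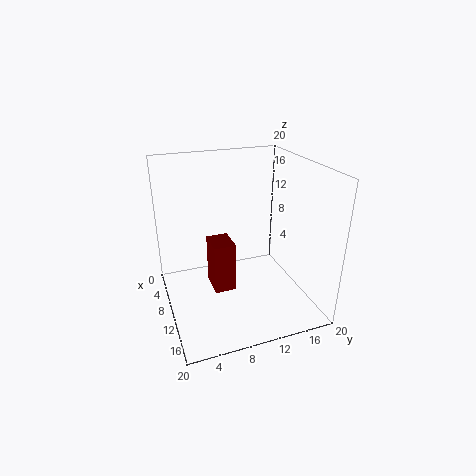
pos_x = 8; pos_y = 6; pos_z = 3; width = 4; height = 7; color = 'maroon'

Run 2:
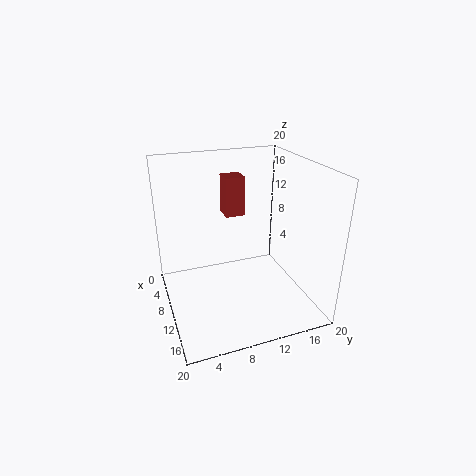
pos_x = 2; pos_y = 10; pos_z = 11; width = 3; height = 6; color = 'brown'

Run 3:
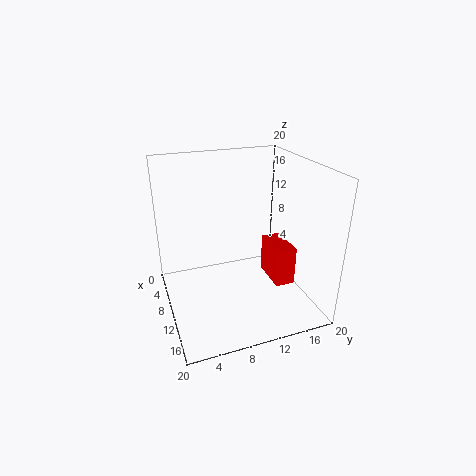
pos_x = 5; pos_y = 16; pos_z = 1; width = 6; height = 6; color = 'red'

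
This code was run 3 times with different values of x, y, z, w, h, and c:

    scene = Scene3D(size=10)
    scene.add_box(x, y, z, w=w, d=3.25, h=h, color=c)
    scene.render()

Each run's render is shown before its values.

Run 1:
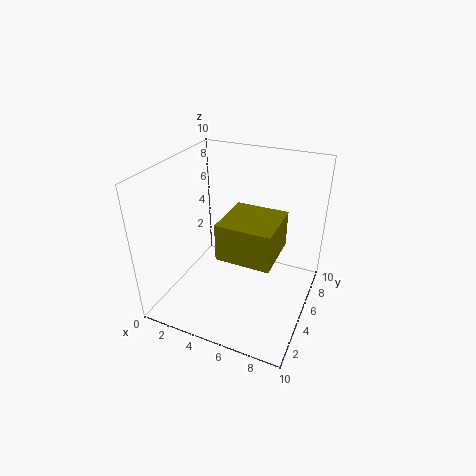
x = 5.25; y = 1.25; z = 5.75; w = 3.25; h = 2.25; c = 'olive'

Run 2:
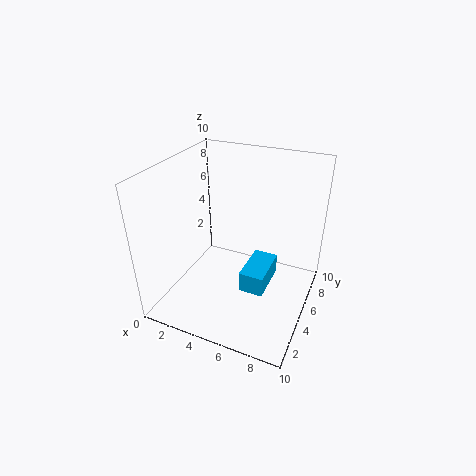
x = 5.5; y = 4; z = 1.25; w = 1.75; h = 1.5; c = 'deepskyblue'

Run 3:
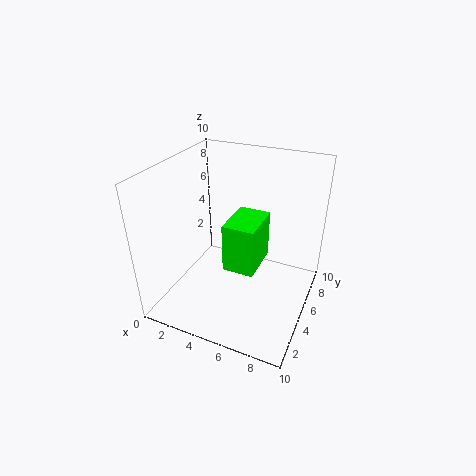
x = 4.25; y = 4; z = 2.75; w = 2.25; h = 3.5; c = 'lime'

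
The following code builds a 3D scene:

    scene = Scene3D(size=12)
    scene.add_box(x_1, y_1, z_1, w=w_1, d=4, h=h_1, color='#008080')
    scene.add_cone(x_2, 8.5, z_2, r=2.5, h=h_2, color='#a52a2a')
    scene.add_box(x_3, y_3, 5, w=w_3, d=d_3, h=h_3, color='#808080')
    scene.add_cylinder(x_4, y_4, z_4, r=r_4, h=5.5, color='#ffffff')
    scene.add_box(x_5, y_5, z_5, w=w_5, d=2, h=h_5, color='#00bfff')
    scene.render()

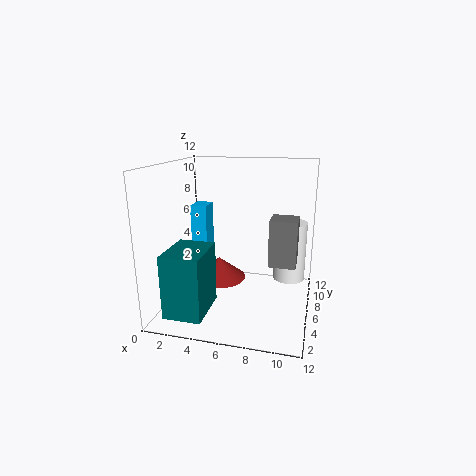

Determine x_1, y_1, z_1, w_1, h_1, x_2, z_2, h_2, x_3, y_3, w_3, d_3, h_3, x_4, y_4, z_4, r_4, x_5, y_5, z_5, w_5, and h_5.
x_1 = 1.5
y_1 = 0.5
z_1 = 1
w_1 = 3
h_1 = 5
x_2 = 3.5
z_2 = 1
h_2 = 2
x_3 = 9
y_3 = 3
w_3 = 2
d_3 = 2
h_3 = 3.5
x_4 = 10
y_4 = 10
z_4 = 1
r_4 = 1.5
x_5 = 1
y_5 = 8
z_5 = 4
w_5 = 1.5
h_5 = 4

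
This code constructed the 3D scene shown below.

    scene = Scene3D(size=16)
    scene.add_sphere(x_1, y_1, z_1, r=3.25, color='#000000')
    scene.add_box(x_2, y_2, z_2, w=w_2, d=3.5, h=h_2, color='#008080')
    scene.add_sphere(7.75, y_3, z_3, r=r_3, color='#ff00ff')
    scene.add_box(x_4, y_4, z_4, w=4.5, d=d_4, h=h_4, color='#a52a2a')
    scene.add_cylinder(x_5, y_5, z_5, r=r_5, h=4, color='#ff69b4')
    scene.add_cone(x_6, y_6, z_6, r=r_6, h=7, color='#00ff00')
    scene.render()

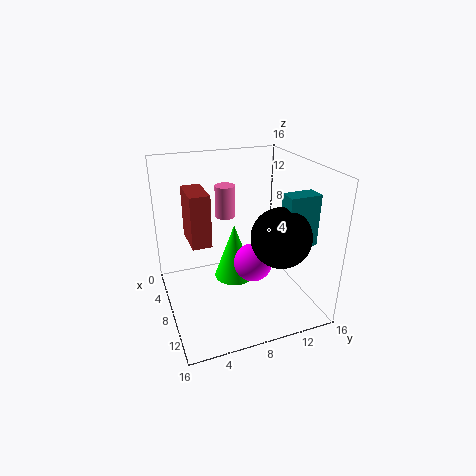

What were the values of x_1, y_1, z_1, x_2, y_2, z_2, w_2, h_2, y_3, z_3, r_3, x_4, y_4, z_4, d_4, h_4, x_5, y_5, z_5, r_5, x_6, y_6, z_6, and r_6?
x_1 = 11, y_1 = 11.75, z_1 = 8.75, x_2 = 9.75, y_2 = 12.25, z_2 = 7.5, w_2 = 2, h_2 = 5.75, y_3 = 10, z_3 = 4.25, r_3 = 2.25, x_4 = 2.75, y_4 = 3, z_4 = 7, d_4 = 2.25, h_4 = 6, x_5 = 2.25, y_5 = 8.5, z_5 = 8.25, r_5 = 1.25, x_6 = 4.75, y_6 = 8.75, z_6 = 1, r_6 = 2.5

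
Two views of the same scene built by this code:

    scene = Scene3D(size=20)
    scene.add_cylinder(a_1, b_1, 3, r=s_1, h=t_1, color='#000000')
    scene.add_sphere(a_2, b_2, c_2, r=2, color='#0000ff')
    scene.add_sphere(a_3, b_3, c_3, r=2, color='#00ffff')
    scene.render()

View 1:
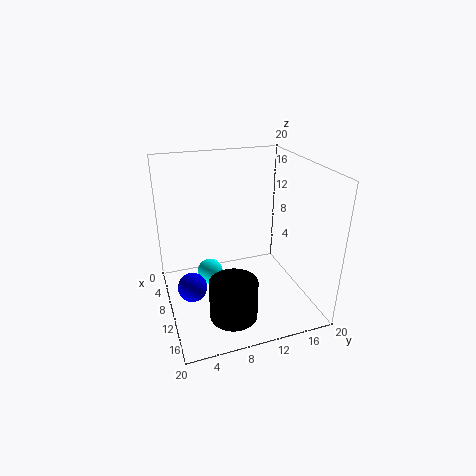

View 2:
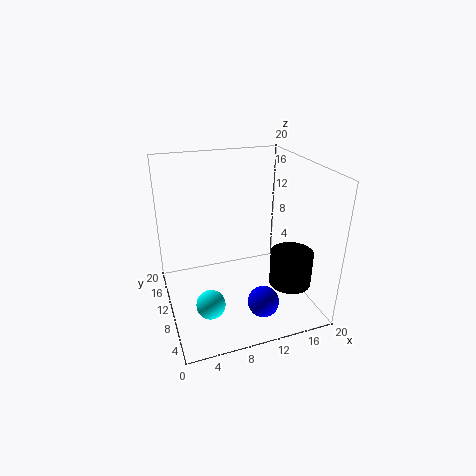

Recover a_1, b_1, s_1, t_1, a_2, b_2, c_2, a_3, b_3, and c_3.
a_1 = 17, b_1 = 7, s_1 = 3, t_1 = 5, a_2 = 11, b_2 = 3, c_2 = 4, a_3 = 5, b_3 = 7, c_3 = 2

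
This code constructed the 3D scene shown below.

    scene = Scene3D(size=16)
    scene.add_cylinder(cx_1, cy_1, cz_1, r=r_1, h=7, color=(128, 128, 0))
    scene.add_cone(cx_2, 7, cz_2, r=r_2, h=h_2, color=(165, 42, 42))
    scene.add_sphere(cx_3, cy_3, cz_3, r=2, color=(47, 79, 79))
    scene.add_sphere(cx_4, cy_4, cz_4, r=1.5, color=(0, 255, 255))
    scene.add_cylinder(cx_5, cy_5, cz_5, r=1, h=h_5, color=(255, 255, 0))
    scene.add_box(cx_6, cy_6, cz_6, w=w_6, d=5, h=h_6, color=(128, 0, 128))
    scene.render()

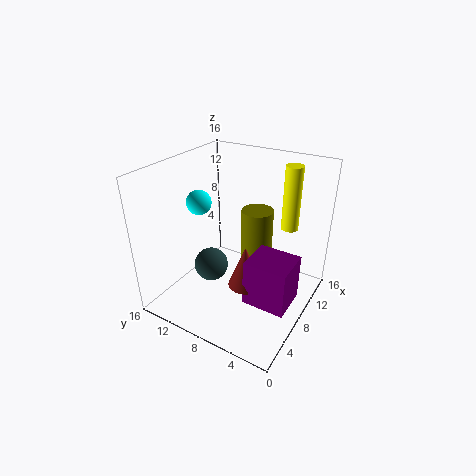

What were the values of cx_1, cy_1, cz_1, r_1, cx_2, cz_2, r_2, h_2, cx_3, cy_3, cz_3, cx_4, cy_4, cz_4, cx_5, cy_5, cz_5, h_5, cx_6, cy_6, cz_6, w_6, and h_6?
cx_1 = 13.5; cy_1 = 8.5; cz_1 = 2; r_1 = 2; cx_2 = 8; cz_2 = 2; r_2 = 2; h_2 = 5; cx_3 = 7.5; cy_3 = 11.5; cz_3 = 3.5; cx_4 = 9; cy_4 = 14; cz_4 = 10.5; cx_5 = 13; cy_5 = 4; cz_5 = 8; h_5 = 7.5; cx_6 = 6.5; cy_6 = 1.5; cz_6 = 0.5; w_6 = 4.5; h_6 = 5.5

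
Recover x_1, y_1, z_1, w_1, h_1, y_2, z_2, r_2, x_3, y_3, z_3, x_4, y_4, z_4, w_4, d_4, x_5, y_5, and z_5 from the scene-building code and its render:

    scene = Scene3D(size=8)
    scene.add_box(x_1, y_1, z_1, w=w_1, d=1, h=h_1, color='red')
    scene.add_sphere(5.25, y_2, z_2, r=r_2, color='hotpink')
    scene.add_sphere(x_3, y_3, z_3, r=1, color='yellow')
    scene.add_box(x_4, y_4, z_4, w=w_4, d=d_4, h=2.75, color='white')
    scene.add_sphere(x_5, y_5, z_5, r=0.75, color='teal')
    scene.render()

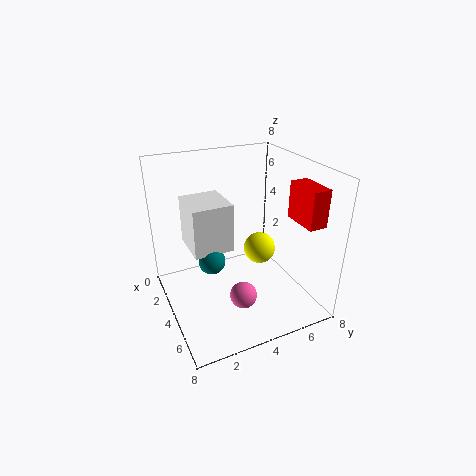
x_1 = 5
y_1 = 6.5
z_1 = 5.25
w_1 = 2
h_1 = 2
y_2 = 3.75
z_2 = 1
r_2 = 0.75
x_3 = 2.5
y_3 = 6.25
z_3 = 2
x_4 = 1.5
y_4 = 1.5
z_4 = 3.25
w_4 = 2.5
d_4 = 2.25
x_5 = 3.75
y_5 = 2.5
z_5 = 2.75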